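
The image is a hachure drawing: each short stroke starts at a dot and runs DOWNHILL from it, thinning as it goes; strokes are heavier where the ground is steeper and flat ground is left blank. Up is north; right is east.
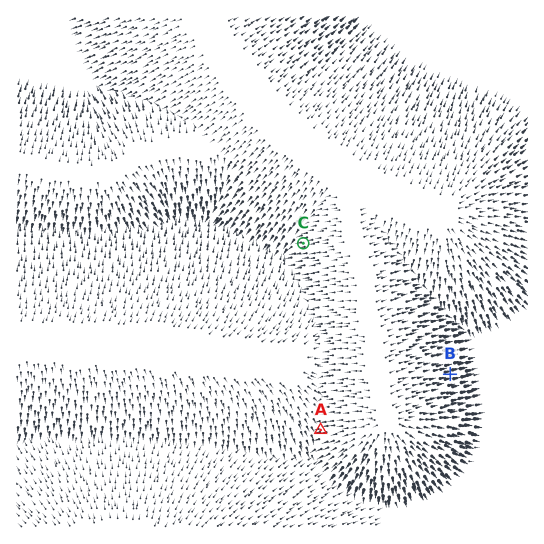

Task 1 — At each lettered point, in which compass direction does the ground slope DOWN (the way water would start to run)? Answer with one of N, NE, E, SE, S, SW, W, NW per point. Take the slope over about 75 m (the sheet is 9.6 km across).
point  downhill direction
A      W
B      E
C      W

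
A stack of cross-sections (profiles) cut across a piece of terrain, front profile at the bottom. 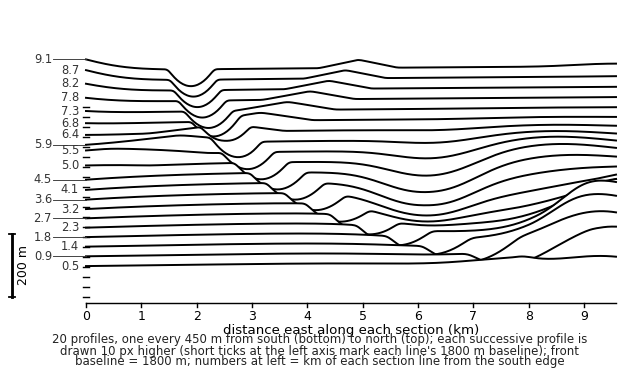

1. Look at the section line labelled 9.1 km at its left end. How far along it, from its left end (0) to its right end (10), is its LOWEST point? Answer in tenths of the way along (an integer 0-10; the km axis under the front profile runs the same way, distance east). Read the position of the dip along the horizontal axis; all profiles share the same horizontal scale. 2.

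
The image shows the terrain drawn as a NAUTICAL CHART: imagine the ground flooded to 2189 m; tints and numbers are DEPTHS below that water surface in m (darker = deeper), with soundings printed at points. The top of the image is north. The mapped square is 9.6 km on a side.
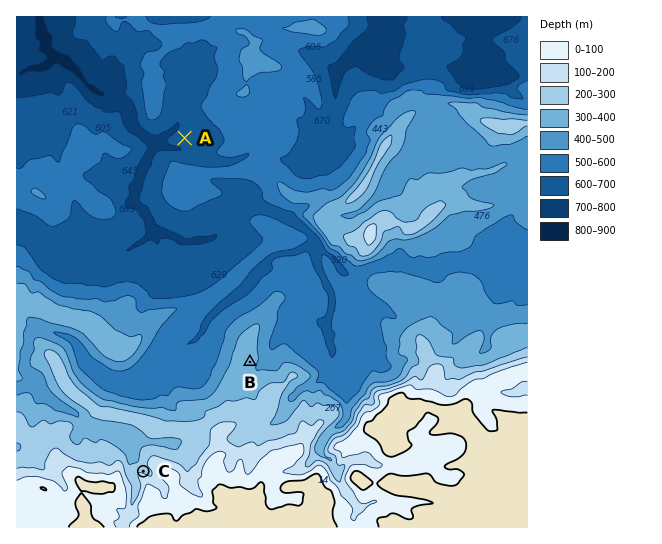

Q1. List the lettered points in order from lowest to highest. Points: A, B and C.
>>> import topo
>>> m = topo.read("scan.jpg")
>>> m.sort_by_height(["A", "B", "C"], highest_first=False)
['A', 'B', 'C']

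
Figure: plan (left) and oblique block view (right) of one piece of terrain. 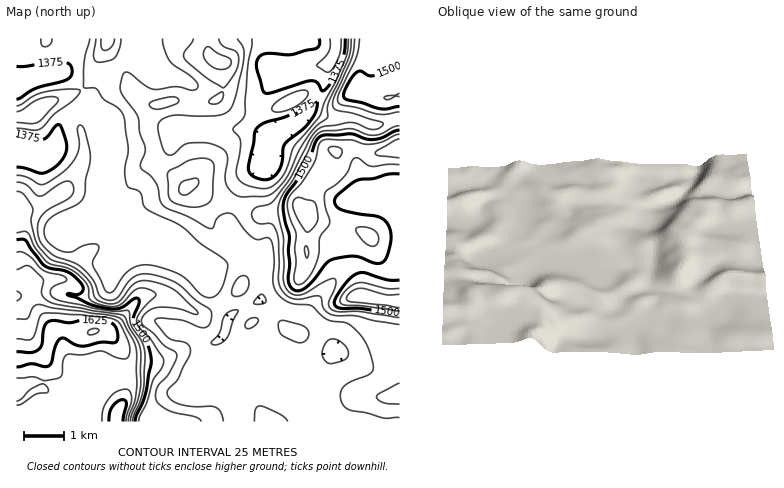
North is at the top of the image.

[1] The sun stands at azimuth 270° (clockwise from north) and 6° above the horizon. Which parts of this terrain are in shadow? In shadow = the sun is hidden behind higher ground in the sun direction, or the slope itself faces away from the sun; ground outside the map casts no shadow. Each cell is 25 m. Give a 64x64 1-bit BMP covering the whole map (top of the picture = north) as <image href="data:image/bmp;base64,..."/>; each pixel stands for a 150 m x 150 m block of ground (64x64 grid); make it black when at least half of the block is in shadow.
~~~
<image width="64" height="64" href="data:image/bmp;base64,Qk0+AgAAAAAAAD4AAAAoAAAAQAAAAEAAAAABAAEAAAAAAAACAAATCwAAEwsAAAIAAAAAAAAA////AAAAAAAAAH/4AAAAAAAAf/wAAAAAAAA//gAAAAAAAD//AAAAAAAAH/4AAAAAAAAf/gAAAAAAAB/+AAAAAAAAH/4AAAAAAAAf/gAAAAAAAB/+AAAAAAAAH/4AAAAAAAAf/gAAAAAAAB/+AAAAAAAAP/4AAAAAAAB//gAAAAAAAH/8AAAAAAAA//gAAAAAAAB/wAAAAAAAAB8AAAAAAAAMDgAAAAAABA8ABAAAAAAGH4AMAAAAAAAfgAAAAMAAAD+AAAAA4AAAfwAAAADwABz8AAAAAHAAH8AAAAAAcAAfwAAAAABwAD+AAAAAACAAP4AAAAAAAAA/AAAAAAAAAD4AAAAAAAAAPgAAAAAAAAAcAAAAAAAAAAgAAAAAAAAAAAAAAAAAGAAAAAAAAAAYAAAAAAAAAAAAAAAAAAAAAAAAAAAAAAAAAAAAAAAAAAAAAAAAAAAAAAAAAAAAAAAAAAAAAAAAAAAAAAAAAAAAAAAAAAAAAAAAAAAAAAAAAAAAAAAAAAAAAAAAAAAAAAAAAAQAAAAAAAAADgAAAAAAAAAGAAAAAAAAAAAAAAAAAQAAAAAAAAAAgAAAAAAADAAAAAAAAAAOAAAAAAAAAA8AAAAAAAAAD4AAAAAAAAAPwAAAAAAAAA/gAAAAAAAAD+AAAAAAAAAHwAAAAADAAAMACAAAAOAAAAAIAA=="/>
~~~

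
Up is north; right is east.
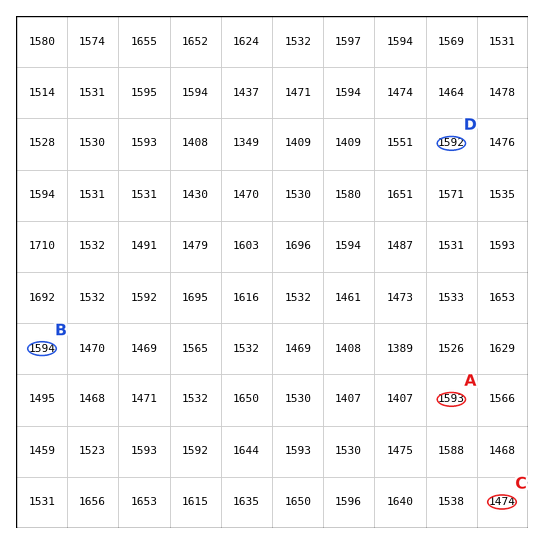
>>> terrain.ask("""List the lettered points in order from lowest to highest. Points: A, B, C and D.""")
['C', 'D', 'A', 'B']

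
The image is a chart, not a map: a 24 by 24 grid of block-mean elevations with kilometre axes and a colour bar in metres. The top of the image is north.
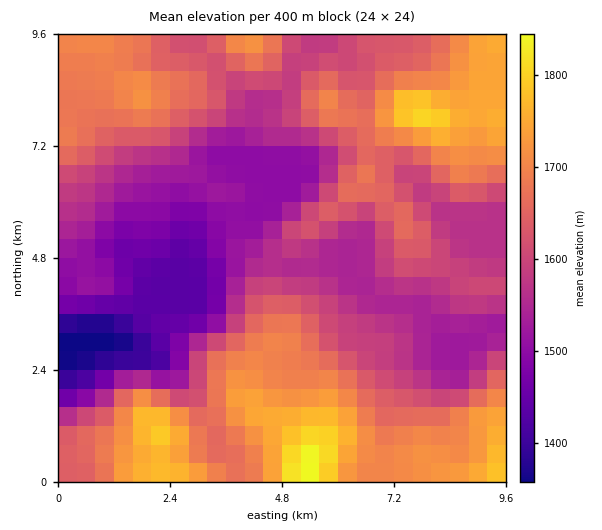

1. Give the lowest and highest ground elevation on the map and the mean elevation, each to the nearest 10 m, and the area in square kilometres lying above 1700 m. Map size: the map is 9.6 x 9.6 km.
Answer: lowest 1360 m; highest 1850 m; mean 1610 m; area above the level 18.7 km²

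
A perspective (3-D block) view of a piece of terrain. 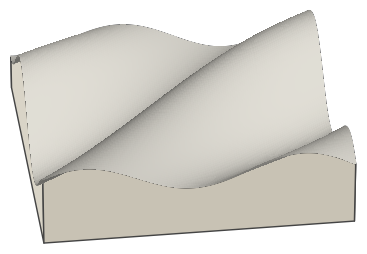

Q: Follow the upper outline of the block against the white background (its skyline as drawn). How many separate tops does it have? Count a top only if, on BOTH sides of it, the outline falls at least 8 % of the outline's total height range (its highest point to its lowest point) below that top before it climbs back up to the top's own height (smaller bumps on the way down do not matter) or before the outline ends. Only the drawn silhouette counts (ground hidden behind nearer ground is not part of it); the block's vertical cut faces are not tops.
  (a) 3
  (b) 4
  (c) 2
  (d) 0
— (c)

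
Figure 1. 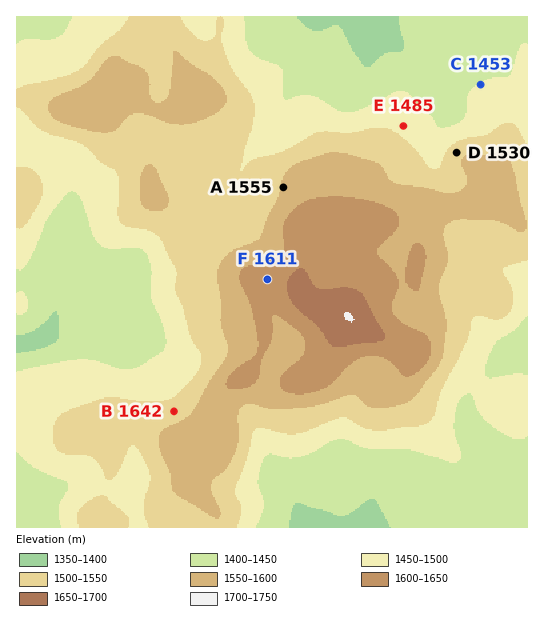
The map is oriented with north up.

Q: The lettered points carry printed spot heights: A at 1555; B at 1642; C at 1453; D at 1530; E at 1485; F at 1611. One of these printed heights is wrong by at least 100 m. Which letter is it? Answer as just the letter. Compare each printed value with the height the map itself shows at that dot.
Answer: B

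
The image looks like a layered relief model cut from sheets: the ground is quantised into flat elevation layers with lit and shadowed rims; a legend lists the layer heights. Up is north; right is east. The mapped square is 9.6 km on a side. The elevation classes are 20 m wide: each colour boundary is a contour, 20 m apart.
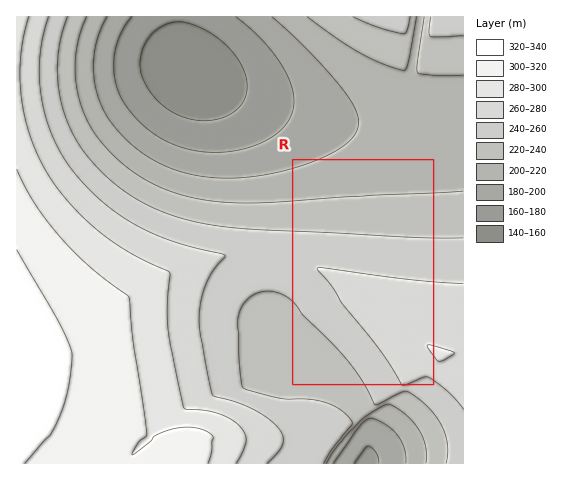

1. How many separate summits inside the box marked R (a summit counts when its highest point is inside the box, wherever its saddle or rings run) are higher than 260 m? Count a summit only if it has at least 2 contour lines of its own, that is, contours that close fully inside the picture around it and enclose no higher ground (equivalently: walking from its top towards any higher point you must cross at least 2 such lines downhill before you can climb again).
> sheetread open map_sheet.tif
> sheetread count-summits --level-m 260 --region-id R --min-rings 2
0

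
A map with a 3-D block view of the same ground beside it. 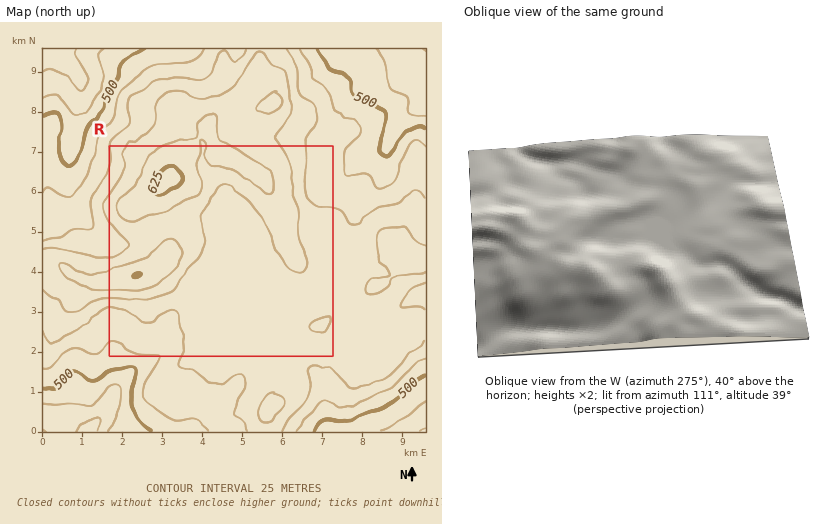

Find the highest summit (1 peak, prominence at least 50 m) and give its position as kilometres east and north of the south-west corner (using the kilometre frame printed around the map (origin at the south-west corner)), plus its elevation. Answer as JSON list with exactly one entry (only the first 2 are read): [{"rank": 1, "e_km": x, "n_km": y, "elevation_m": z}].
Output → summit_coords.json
[{"rank": 1, "e_km": 3.19, "n_km": 6.29, "elevation_m": 633}]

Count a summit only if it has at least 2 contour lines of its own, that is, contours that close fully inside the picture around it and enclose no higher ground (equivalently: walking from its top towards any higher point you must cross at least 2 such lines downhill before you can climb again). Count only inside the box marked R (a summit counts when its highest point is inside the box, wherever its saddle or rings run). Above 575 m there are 1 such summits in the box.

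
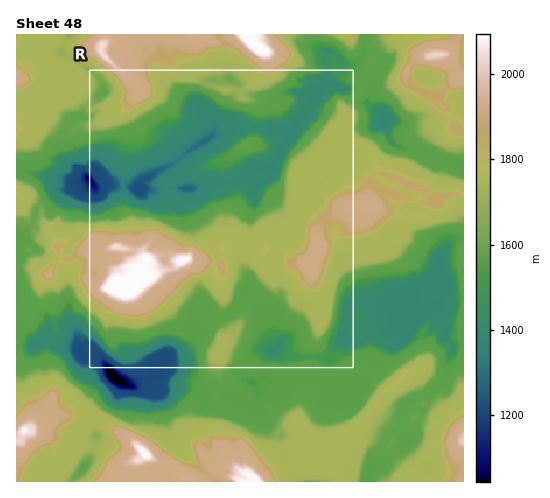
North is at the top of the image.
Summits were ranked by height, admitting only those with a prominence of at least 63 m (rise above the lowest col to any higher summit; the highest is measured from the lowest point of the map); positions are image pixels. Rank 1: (258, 46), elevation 2094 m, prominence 1051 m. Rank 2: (124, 288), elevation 2094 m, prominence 527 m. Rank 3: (182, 261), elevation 2091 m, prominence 85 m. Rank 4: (145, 455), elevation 2089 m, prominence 191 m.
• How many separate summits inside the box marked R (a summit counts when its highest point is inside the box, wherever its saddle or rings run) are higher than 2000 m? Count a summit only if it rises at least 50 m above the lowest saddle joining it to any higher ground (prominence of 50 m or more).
3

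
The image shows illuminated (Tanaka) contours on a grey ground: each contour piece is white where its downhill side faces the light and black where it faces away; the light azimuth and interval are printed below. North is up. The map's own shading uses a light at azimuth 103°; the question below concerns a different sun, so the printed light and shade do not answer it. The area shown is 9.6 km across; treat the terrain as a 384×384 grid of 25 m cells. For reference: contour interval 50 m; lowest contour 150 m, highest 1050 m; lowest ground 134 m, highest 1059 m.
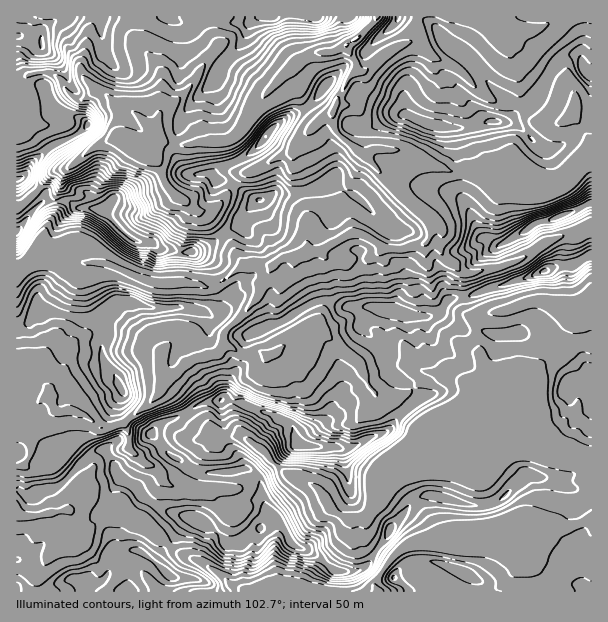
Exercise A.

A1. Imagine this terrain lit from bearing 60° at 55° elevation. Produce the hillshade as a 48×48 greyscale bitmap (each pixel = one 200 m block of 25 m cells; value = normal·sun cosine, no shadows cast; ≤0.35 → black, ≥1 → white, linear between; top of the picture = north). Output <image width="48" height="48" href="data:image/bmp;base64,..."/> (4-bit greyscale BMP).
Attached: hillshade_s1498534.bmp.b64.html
<image width="48" height="48" href="data:image/bmp;base64,Qk32BAAAAAAAAHYAAAAoAAAAMAAAADAAAAABAAQAAAAAAIAEAAATCwAAEwsAABAAAAAAAAAAAAAAABEREQAiIiIAMzMzAERERABVVVUAZmZmAHd3dwCIiIgAmZmZAKqqqgC7u7sAzMzMAN3d3QDu7u4A////AOypm8u92oq9/YeJl1EBRmW8upm93Luqq9yom8vMuK3v50Z4YxBJqZnbqZzd3Luqu9y7upq6nO/rMTVmACru3burvN3dy7qqvMy7uoir3uuDA4iEBt/9u7vMzMzMu6qru8u8uom93JZDarqmru/9uZm7u7u7u6q7u7u8uprMuFVp3amr/+7tuXyqqpmZqqq7u6q7qau6hnm97Kie//7Kqpm7l2aImqqqq4mrqpqXe8zMy6nP/+yHvaiqmay7qqqaq7vMuphozcu6qqnv/tpo3bqavd3KmqmavMuquoaN3aiJqqv/64VJ3bu7zMy6mbzMzLu5epfO2FjMy779QREoq7u7u7u7qs3cu7urh4ztY43tyt7RACR6l4q7u7u7u8y7qsu7uorqON7czOwwGM3d25nLu7u7u7uph7u7vMqVS9y8qqQBfe7tutzMu7u7u7qXd7u8y4eqZqzKZ1Ja3t3e3Ky6qru7u7p3ibu7qWV66XZ5iJzdzLvN3Lqqqru7u7lnmby6mFSN7admfO3czKm83KmrzMu7u6lnqsuphkbf7bmInO7cu6ms2orN3cu7uqloqruphmrv7Lqqq93Lu6msyIzcy7u7qqmJqqqZh43+3Lu7q8y7qqq7h5zKq7y6qqqqqpmZmJ3ty6qquomqqqqnaLyprMupmau7u5mpiJzcuqqZqXmqqqp1irqJq7uqu8zMu6mpmqzLmIiJu7mru6hmiZiau8zMu8zMu3jM26u6vMvM3curmrhoqqvdzMuqu7u7u1ne25i+7szMzN3Lqaqqu8zdusupiImZq1nu7KrN3cy7qs3Luqu7u7vNu8uZunQ2e4rdzLzLdVZFm8zMu7vLvMvNzNuZh2eIiJzMu7pgACM3vMqqu7u6vLvNzJVom3WcyWy6qpMABrzf7Ieau7qazcvMuWVGiJqKqHmolxAF3/7M23m6u6q7uWm92lN6mpiau9eFMAB/7e7bh5ur3Kmqhpze2VWslYuYi8tjABjf/u7ahXms3Kmpis7tl1jduWVa2oqaiJvv/+yHd1jN3KmqrO7ZiIvdzMp0RIztibrO/9dEeZq97bq7zv2ZmrzczMu6U+z+h72875RovNys7KrO7tqru7zMu7qaqc/M157t3Heqvdu83KnO7bu7qZqqqpibvJvIe83typu7uXqc3LrO2qqoZXmqqXe8vKmblo3LqqvMy2KazLvciIdSJXiIh3vczKqqiYzKuomqmrQ9zMynmWMjaaqYic3LuqmarP7buomYispW7syYp0R7zdus3dy7qZmd7u66mpeHm8y5q7q5lljN3MzNzMvMqZnP7ulmiYd3rMzLuYurmWfN3M3avLvMp5rd3nNHmoiYnMy7unnduWe93Myr3Kq7YoeI2iScy4mpnMq8u6rOyHe93Lm926mpUzNryFndyomqqqqru7y7mamsyIvdy6mZmmnOuYvcuZmruYmqmImqaaq6d73dy6qZq8ztuqzbqZq7p3iGUyNmhom5e93cuqqqq93burzLmJq7l2ZTMAJkblSqrdzLqqu6uw=="/>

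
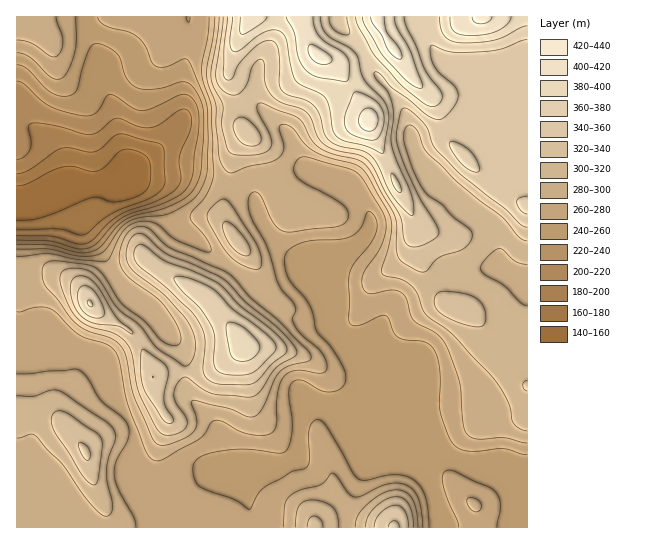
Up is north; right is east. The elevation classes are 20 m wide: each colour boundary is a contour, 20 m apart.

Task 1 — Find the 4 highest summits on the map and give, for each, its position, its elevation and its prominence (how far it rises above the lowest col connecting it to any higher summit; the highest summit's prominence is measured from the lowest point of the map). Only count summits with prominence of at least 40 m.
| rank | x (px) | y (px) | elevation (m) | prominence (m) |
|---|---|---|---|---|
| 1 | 370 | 121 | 430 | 284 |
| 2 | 241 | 338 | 388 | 96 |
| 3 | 90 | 303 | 381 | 60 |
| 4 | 85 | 451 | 342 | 64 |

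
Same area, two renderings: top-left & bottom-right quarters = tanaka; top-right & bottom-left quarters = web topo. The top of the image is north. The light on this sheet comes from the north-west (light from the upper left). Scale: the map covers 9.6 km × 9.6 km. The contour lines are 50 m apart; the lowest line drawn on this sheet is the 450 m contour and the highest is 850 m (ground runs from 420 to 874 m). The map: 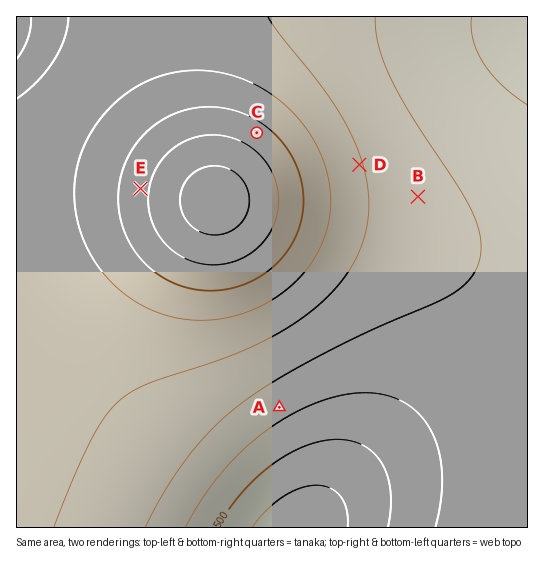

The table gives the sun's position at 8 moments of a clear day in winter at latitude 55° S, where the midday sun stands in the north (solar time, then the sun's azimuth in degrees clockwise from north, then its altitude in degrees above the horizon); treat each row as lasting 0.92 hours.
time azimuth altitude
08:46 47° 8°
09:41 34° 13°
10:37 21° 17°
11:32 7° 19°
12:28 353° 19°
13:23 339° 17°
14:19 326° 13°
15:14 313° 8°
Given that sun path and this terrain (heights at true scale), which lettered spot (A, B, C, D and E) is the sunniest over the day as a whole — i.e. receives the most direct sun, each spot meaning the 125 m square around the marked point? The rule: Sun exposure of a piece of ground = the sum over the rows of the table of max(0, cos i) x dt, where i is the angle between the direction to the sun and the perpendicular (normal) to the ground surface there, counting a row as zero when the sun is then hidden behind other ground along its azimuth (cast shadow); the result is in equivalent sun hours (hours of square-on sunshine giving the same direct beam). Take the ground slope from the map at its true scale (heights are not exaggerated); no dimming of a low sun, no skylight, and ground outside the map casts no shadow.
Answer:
C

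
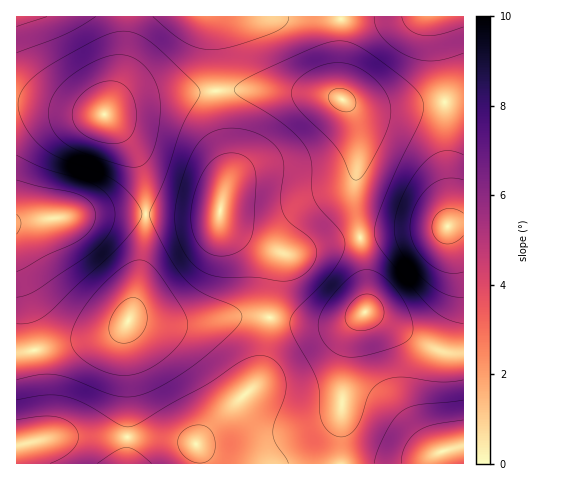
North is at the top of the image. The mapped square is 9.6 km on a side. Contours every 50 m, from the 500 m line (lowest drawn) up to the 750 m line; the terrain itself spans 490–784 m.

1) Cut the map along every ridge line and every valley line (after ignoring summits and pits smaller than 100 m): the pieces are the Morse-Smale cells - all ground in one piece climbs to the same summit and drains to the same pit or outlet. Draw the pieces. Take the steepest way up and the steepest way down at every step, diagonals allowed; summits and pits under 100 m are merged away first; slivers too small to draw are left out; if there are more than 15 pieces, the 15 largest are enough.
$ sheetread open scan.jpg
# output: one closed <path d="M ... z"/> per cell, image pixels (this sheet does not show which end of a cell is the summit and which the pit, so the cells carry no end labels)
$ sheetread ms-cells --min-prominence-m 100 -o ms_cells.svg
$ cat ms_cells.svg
<path d="M259 90l-43 1 3 31 9 44-8 51 3 5 12 10 41 21 1 17-8 46 2 2 38 6 26 0 20-6 11-7 1-17-3-37-10-55 0-19 4-17 0-30-6-24-9-12-9-4z"/><path d="M259 316l-20 0-50 8-22 0-36-5-12 11-17 7-85 16-1 92 39-8 22-1 84 2 35 6 10-12 48-46 6-10 6-27 3-31z"/><path d="M444 102l-49 6-32 0-17-5 6 9 6 24 0 30-4 17 0 19 12 75 1 24-2 11 21 10 47 26 15 5 15 0 1-128-16 0 2-7 0-25-5-50 0-39z"/><path d="M433 16l-33 0-12 2-180-2 6 25 2 49 43 0 61 4 19 4 24 10 32 0 49-6-1-25z"/><path d="M207 16l-190 0-1 87 65 10 24 1 19-9 20-6 71-8-1-50-3-17z"/><path d="M145 214l-55 0-74 9 1 130 85-16 17-7 9-8 6-16 6-30 6-47z"/><path d="M368 312l-4 0-8 11-9 25-5 55 0 60 93 1 1-6 4-6 24-6 0-92-16-1-15-5z"/><path d="M360 316l-25 8-26 0-39-7-10 59-6 10-57 56 3 21 141 1 1-61 3-40 6-29z"/><path d="M220 213l-6 3-68-1-4 45-12 60 6-1 31 5 22 0 50-8 30 1 1-2 7-45 0-14-4-6-42-20-8-8z"/><path d="M25 104l-9 0 1 118 73-8 56 0-2-31-7-24-13-22-20-23-33-2z"/><path d="M215 91l-71 8-26 8-13 8 19 22 13 22 7 24 2 31 68 2 6-3 8-47z"/><path d="M98 436l-43 1-35 7-4 2 0 17 184 0-1-11-2-7-3-2-33-5z"/><path d="M463 16l-29 1 11 85 19 0z"/><path d="M463 102l-19 1 2 59 4 31-2 33 16-2z"/><path d="M463 446l-23 6-4 6 0 5 27 1z"/>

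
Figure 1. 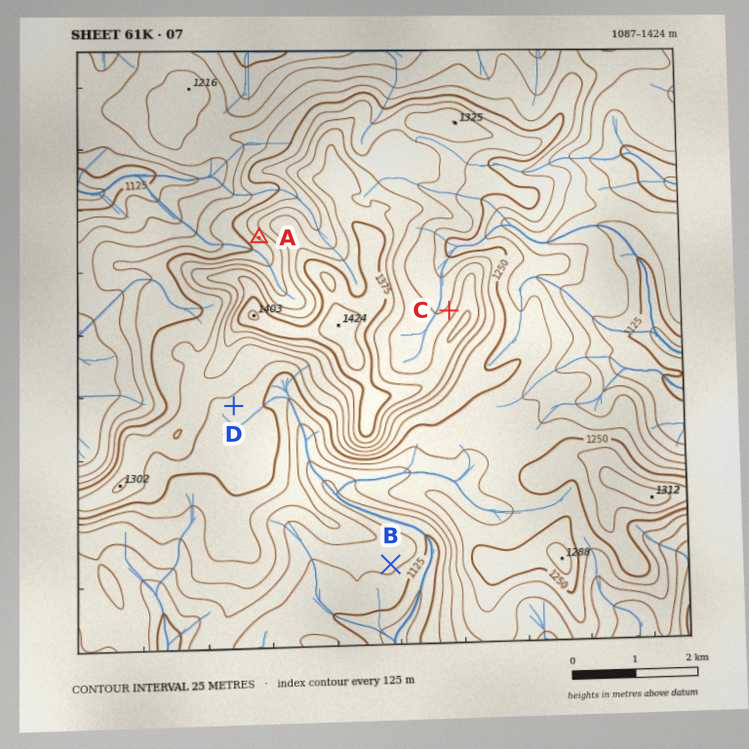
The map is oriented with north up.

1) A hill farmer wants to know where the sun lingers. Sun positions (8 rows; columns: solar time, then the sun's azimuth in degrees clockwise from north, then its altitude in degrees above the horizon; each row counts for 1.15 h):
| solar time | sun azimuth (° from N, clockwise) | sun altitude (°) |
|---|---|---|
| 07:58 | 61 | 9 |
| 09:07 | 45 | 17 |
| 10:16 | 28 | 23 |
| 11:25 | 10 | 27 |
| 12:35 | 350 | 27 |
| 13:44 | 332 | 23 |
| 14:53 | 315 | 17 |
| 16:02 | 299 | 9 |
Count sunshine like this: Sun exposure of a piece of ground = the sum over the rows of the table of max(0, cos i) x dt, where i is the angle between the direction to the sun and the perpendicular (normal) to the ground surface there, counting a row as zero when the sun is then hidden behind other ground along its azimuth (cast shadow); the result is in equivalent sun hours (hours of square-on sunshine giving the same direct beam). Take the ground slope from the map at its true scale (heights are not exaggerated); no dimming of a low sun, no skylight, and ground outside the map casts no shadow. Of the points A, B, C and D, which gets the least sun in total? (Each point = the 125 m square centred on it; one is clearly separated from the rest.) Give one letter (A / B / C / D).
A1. A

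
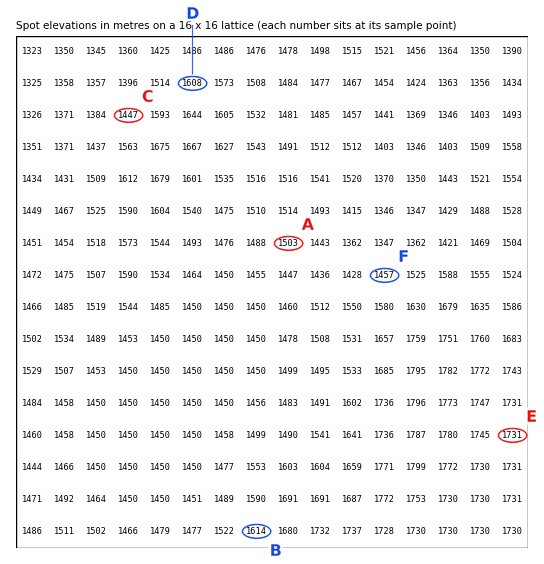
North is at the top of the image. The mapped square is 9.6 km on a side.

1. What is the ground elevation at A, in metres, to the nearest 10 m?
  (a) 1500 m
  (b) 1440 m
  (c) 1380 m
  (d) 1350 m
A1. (a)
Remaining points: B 1610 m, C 1450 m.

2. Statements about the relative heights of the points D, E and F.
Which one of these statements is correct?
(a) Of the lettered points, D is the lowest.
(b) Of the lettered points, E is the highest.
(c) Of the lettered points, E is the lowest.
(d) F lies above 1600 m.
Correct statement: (b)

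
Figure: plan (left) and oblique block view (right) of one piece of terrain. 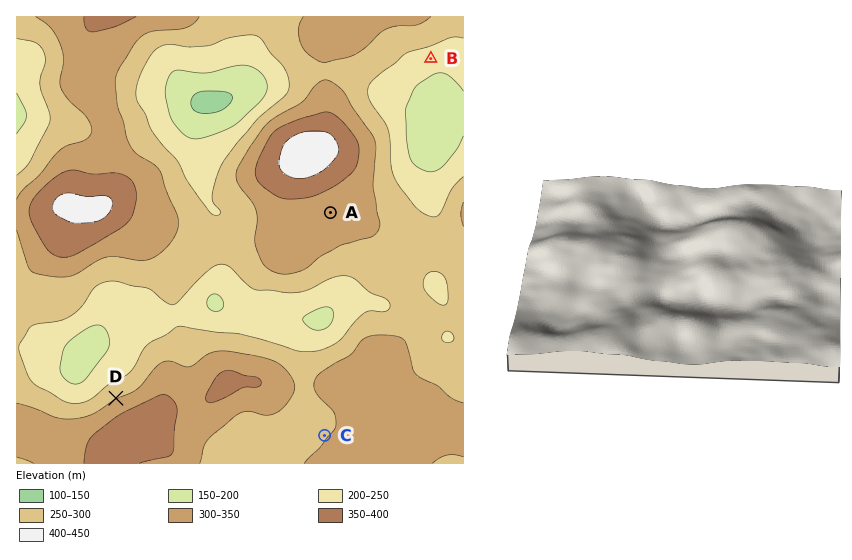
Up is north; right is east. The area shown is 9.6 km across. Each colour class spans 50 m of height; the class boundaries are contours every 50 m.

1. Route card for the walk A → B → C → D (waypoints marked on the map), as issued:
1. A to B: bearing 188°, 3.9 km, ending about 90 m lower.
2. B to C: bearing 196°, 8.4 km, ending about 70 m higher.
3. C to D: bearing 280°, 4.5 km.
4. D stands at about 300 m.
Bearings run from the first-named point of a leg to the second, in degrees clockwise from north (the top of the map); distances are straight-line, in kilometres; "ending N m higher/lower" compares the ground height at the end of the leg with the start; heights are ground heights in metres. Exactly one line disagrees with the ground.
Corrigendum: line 1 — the bearing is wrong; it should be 033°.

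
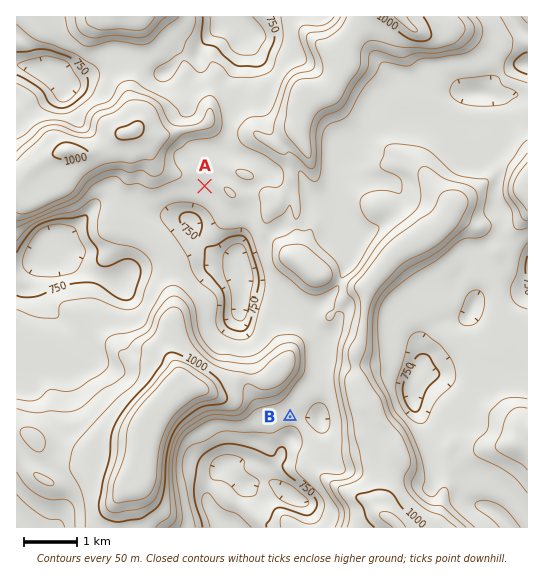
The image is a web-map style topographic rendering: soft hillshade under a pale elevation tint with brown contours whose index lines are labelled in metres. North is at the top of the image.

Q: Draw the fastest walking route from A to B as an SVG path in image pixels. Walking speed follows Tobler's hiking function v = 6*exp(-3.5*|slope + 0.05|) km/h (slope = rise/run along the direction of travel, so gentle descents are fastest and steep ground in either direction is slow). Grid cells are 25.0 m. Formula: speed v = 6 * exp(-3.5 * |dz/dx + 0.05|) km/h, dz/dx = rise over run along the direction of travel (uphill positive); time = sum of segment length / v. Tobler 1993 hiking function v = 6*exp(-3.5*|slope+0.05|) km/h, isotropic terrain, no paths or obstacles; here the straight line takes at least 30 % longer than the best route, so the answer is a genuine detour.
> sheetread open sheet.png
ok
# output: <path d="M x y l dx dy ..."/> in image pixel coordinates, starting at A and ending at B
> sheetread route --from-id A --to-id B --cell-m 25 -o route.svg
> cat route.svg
<path d="M205 186l34 35 6 2 4 4 57 115 0 32-16 32 0 11"/>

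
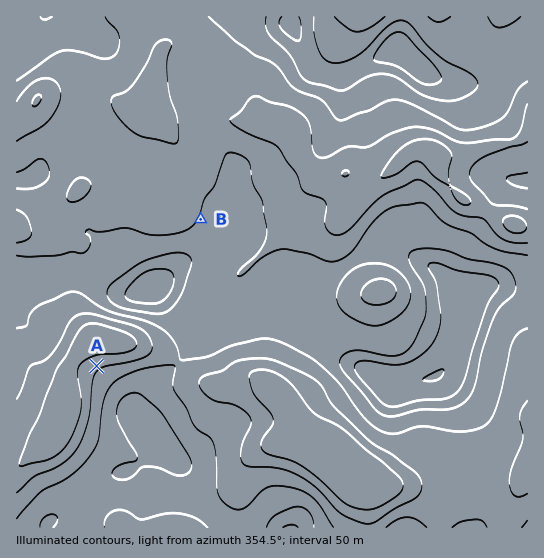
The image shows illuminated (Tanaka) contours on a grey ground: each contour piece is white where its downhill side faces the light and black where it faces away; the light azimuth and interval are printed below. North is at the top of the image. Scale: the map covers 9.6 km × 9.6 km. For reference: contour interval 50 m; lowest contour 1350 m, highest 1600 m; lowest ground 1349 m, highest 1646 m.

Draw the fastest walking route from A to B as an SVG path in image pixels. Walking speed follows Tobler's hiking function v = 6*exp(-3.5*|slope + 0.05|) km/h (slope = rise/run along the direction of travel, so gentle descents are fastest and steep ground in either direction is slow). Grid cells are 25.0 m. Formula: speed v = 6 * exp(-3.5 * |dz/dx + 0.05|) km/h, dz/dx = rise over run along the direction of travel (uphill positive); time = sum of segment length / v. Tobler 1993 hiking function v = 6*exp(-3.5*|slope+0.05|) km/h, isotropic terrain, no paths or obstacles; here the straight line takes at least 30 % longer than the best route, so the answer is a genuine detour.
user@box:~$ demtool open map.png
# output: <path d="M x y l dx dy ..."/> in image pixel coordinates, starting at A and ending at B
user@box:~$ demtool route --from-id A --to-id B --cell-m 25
<path d="M97 366l2-1 36 0 22-11 2-3 32-64 0-4 10-18 0-46"/>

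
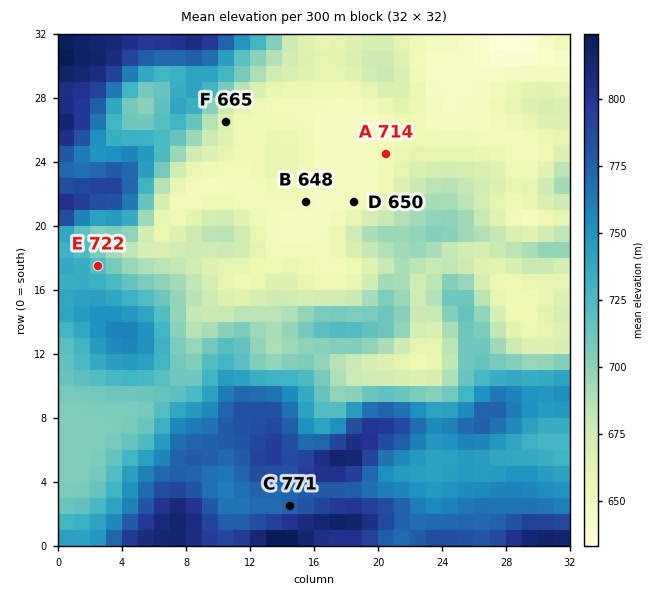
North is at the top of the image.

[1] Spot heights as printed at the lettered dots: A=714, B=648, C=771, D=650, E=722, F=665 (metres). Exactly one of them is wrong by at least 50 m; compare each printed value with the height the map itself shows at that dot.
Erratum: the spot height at A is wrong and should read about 651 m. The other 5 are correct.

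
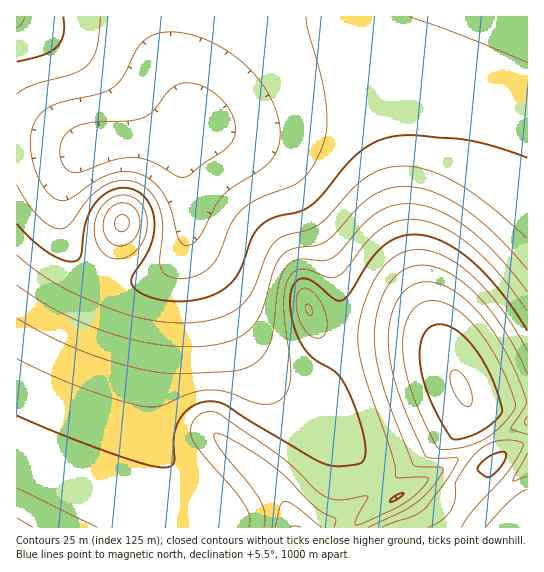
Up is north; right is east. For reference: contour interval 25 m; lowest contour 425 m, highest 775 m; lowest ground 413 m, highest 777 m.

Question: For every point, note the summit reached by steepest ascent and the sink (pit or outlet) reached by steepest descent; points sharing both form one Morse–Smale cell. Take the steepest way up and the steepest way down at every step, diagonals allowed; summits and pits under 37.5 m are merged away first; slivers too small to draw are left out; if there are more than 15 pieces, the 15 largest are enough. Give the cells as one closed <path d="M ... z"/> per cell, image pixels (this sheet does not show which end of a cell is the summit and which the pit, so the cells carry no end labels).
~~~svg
<path d="M527 16l-359 1 0 22 4 26 12 34 12 24-13 10-7 10 12 50 1 53 30 48 22 48 23 33 23 21 14 7 24 5 8 9 27 44 17 17 16 21-36 24-3 5 120 0 33-41 21-20z"/><path d="M31 137l-15 1 0 389 202 1 1-7-4-12-43-43-12-16-7-16-2-13 0-24 9-56 5-50 6-17 9-19-21 18-21 8-23 0-25-10-11-10-10-14-5-12-4-21 1-20 4-15 8-16 14-13z"/><path d="M187 233l-4 18-12 23-6 17-5 50-8 45-1 35 2 13 7 16 12 16 39 37 5 8 3 17 134 0 4-5 36-24-16-21-17-17-27-44-8-9-24-5-14-7-9-7-19-20-18-27-29-60-20-29z"/><path d="M167 16l-150 0-1 121 26 2 32 9 13 1 24-6 58 0 17-11 10-9-12-24-12-34-4-26z"/><path d="M178 137l-9 6-40-2-26 3-16 5-14 14-8 16-4 15 0 31 6 17 6 12 21 19 21 8 23 0 21-8 10-6 11-13 8-21 1-24-4-31-9-32z"/><path d="M527 468l-30 30-22 30 53-1z"/>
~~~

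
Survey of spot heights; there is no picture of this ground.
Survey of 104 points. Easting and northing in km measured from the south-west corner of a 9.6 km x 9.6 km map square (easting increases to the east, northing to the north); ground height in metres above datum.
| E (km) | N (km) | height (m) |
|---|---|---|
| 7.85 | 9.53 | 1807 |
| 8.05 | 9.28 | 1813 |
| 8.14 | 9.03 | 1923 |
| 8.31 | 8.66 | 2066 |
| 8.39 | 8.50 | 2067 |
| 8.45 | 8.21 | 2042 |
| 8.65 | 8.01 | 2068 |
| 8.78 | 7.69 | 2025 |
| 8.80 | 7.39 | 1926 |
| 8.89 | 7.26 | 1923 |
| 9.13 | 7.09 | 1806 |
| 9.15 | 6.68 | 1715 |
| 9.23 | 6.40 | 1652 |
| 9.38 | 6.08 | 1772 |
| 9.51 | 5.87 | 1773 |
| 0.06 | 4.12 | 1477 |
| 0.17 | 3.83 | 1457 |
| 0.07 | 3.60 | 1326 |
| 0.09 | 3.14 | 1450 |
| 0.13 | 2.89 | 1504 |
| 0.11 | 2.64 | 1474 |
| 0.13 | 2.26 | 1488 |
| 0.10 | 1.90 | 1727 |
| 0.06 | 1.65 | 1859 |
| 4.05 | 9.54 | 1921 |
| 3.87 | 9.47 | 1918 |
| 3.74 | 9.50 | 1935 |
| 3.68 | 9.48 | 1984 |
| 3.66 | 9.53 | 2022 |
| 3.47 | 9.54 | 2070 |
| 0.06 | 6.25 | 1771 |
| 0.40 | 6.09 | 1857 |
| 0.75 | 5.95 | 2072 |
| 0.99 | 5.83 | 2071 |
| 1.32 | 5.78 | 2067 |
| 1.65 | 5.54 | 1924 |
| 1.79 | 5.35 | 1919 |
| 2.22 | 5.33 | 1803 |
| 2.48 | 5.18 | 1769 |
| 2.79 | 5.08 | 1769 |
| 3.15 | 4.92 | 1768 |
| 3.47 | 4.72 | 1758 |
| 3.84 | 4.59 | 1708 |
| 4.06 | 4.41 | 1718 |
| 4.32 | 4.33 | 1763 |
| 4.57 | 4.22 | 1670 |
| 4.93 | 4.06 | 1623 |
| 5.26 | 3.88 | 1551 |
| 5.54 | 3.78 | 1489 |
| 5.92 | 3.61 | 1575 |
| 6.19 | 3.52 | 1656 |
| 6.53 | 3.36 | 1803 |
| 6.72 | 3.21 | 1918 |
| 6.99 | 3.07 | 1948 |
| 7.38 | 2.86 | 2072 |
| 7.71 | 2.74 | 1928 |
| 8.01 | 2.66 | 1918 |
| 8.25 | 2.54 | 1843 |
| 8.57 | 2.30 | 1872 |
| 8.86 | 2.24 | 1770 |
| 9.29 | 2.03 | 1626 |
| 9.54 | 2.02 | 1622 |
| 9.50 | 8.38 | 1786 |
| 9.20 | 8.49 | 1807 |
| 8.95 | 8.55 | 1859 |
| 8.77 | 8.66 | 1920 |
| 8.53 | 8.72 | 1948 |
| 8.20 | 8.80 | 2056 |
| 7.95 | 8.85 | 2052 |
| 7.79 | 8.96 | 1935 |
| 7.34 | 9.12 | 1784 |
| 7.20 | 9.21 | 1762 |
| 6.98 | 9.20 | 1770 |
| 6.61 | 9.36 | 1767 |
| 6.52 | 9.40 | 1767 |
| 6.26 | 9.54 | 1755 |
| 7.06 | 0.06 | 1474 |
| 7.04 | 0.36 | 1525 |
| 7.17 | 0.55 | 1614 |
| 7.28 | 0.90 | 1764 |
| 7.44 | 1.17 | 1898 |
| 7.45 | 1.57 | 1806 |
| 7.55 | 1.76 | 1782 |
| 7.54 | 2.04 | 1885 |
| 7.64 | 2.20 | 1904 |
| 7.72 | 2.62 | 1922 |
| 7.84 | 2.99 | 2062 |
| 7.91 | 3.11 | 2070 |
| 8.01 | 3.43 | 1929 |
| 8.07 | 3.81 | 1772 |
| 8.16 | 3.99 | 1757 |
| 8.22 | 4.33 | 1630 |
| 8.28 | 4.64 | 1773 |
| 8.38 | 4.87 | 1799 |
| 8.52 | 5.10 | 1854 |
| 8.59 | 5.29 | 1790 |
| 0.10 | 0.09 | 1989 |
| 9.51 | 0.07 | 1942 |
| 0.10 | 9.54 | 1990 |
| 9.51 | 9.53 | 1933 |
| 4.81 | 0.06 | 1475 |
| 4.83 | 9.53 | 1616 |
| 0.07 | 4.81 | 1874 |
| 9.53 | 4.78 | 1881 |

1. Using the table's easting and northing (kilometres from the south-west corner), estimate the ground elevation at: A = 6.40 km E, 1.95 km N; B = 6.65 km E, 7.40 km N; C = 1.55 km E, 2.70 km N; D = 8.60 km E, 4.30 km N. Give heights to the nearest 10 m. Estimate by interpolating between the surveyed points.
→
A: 1770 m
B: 1920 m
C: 1620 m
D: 1630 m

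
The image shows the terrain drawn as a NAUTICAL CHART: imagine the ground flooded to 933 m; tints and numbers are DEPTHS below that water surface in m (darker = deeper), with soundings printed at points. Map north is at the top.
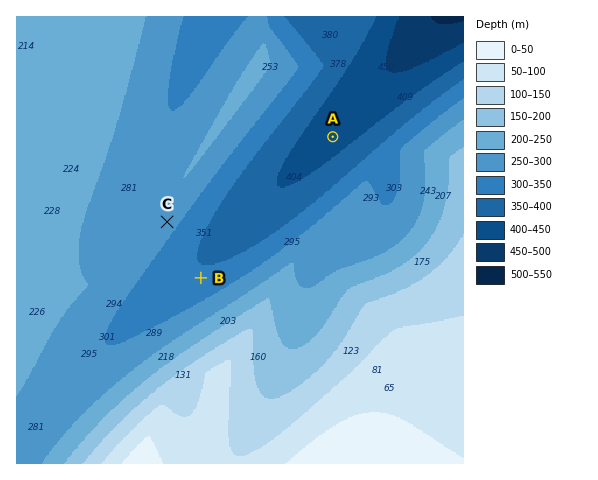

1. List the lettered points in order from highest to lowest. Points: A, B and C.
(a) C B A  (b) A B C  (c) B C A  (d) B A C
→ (a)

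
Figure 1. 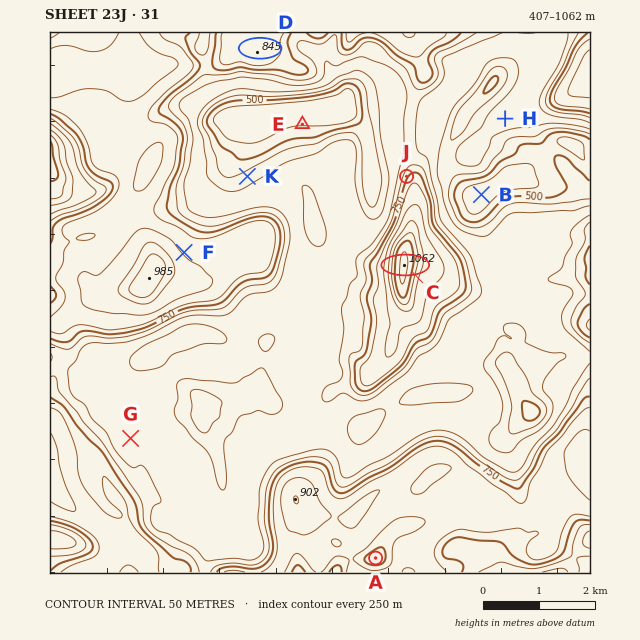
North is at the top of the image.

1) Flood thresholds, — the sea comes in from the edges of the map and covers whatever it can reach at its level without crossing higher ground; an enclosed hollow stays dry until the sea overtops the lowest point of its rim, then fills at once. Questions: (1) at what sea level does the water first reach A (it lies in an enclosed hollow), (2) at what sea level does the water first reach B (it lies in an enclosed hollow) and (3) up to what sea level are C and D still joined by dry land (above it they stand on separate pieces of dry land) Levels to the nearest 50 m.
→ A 800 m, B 500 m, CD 650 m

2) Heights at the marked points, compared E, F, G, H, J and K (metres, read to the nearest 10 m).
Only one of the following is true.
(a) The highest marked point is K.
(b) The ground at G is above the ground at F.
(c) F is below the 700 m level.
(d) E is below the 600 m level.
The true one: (d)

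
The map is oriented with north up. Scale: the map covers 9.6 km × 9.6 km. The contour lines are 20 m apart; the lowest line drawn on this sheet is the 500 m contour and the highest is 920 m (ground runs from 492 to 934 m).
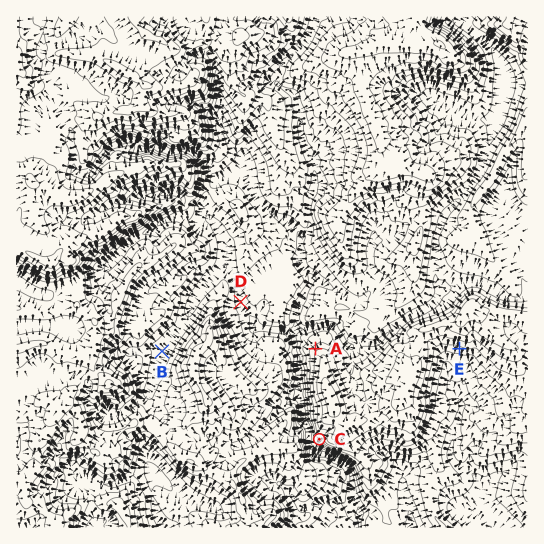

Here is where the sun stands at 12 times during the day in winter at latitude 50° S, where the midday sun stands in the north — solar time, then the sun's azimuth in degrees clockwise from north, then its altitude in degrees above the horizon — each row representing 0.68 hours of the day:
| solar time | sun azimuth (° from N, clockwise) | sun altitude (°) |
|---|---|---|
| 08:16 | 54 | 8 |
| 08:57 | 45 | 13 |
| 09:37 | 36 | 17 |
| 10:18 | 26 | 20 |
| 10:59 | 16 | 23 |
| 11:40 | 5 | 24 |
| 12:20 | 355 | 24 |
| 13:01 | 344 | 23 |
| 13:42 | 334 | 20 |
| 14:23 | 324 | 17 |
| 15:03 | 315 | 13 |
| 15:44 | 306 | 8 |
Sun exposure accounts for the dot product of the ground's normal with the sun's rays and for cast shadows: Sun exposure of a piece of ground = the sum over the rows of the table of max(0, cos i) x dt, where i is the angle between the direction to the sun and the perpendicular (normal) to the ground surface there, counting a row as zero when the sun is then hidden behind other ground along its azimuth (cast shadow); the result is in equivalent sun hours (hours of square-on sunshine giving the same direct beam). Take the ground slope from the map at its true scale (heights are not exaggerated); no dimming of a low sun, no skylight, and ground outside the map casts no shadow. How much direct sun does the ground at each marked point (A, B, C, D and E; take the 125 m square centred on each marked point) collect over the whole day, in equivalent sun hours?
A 3.3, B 2.4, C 1.2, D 2.4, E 1.5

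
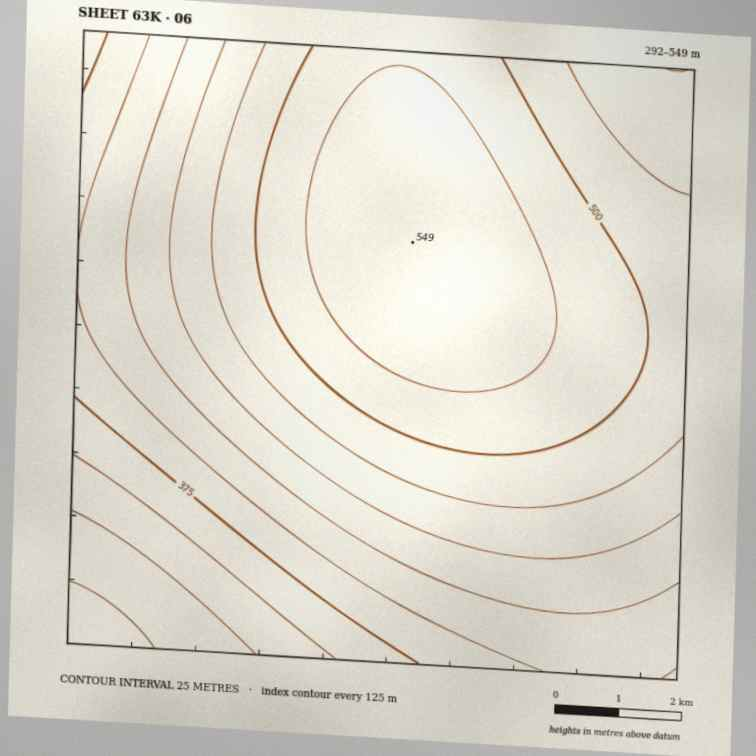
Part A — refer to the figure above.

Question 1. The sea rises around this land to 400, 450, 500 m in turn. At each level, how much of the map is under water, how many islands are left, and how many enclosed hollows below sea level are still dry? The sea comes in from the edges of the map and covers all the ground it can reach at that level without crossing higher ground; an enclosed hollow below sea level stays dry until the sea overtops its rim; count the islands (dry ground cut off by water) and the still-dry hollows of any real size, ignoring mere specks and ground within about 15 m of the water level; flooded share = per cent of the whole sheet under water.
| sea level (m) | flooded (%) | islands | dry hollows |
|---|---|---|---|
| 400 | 18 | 0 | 0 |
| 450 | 40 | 0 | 0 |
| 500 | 68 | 0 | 0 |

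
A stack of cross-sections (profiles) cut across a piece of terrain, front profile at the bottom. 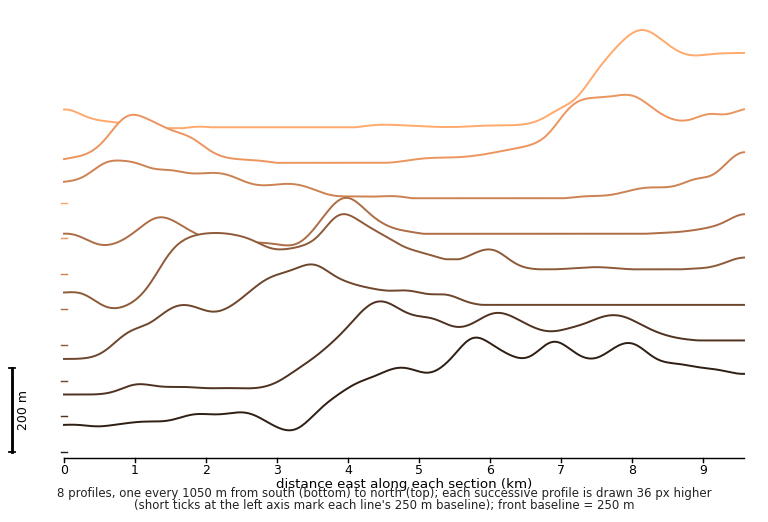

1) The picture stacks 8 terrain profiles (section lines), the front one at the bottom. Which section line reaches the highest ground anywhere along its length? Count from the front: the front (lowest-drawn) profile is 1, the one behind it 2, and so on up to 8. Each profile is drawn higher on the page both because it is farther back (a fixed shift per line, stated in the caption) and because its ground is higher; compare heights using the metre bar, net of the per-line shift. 8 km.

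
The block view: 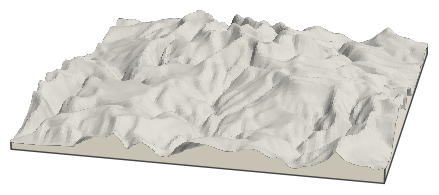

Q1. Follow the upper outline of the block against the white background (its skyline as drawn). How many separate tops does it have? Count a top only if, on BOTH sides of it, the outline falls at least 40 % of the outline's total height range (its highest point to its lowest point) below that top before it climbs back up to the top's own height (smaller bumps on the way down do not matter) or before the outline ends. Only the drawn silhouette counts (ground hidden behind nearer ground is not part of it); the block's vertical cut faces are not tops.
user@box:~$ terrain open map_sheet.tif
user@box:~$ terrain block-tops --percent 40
0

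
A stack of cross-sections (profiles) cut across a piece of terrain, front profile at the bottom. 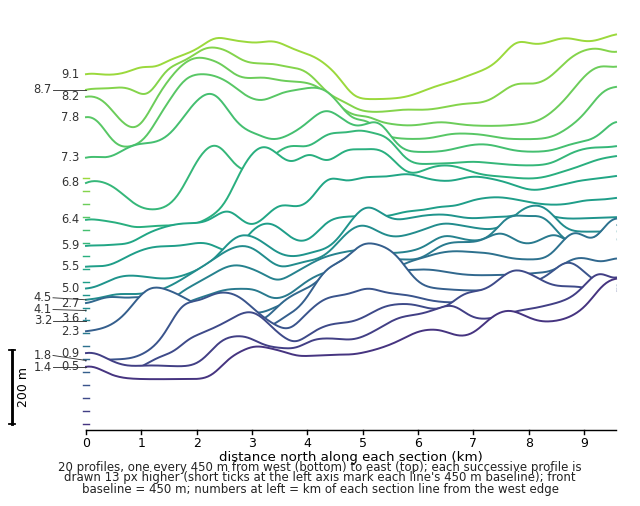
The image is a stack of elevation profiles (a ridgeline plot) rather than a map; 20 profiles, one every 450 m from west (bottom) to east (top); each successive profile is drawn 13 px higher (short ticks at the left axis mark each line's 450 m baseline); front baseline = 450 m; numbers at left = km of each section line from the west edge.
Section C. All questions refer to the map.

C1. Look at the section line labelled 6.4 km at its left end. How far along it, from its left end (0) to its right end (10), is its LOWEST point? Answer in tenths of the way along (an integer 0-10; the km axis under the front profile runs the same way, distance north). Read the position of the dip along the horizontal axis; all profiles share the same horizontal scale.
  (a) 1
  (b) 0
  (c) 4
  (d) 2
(a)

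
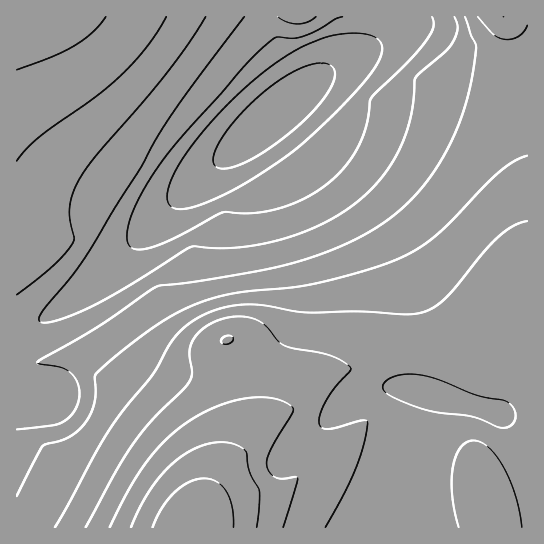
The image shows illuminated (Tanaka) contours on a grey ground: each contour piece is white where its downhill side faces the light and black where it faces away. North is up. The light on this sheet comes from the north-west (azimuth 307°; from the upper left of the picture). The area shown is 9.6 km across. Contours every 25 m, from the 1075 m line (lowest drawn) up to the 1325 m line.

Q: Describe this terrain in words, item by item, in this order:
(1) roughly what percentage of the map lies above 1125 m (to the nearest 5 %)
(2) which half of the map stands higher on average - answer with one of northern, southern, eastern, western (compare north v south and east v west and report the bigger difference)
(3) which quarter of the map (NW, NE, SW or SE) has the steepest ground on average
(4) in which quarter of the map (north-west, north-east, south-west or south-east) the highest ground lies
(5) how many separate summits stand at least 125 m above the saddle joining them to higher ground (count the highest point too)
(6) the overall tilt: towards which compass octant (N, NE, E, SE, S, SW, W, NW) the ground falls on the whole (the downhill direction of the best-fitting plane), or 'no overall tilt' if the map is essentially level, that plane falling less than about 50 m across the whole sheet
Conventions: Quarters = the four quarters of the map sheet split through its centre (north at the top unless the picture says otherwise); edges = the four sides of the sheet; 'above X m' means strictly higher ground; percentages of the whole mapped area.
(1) About 85 % of the map lies above 1125 m.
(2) On average the southern half of the map is the higher ground.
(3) The steepest ground, on average, is in the south-west quarter.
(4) Look to the south-west quarter for the highest ground.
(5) Counting only tops that stand 125 m proud, the map has 1 summit.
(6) On the whole the ground falls towards the north.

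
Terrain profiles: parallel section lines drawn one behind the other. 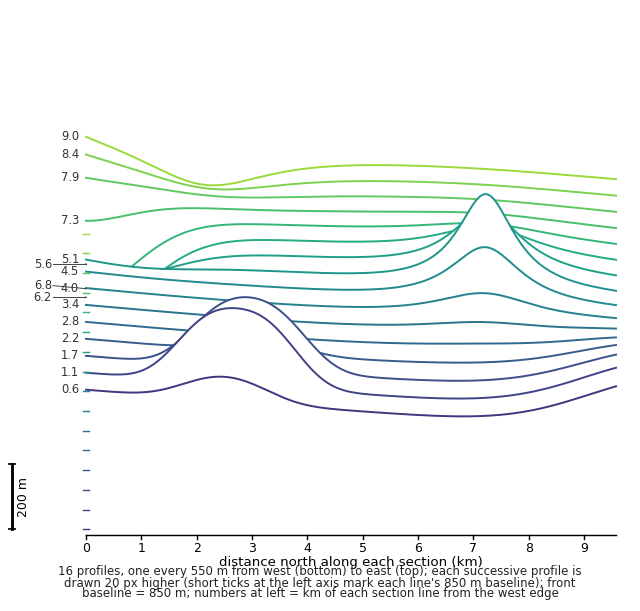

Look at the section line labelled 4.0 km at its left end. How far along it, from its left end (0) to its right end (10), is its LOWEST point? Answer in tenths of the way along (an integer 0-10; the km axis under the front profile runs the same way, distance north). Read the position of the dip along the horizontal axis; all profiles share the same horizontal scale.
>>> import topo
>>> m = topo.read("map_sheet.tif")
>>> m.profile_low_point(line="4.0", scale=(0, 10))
10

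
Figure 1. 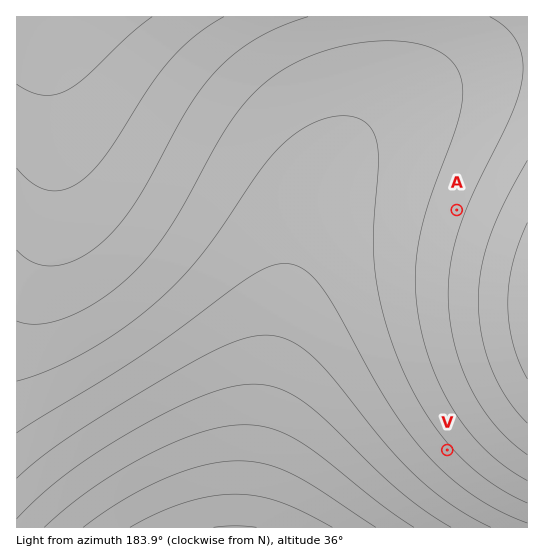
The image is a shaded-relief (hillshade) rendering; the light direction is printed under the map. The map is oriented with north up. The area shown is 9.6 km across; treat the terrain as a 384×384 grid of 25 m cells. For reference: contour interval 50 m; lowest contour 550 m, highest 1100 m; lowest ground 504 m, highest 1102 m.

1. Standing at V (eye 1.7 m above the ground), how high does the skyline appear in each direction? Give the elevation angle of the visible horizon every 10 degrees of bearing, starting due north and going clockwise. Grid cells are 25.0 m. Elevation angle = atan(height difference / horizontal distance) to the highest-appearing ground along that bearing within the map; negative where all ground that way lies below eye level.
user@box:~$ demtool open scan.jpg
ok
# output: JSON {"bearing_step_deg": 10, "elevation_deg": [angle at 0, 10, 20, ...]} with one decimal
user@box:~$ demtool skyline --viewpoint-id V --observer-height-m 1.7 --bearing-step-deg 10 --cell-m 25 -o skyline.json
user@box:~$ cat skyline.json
{"bearing_step_deg": 10, "elevation_deg": [-0.4, -0.8, -2.8, -4.7, -5.6, -6.1, -6.1, -5.9, -5.4, -4.6, -3.6, -2.3, -0.9, 0.7, 1.9, 3.0, 3.9, 4.8, 5.6, 6.2, 6.7, 6.9, 6.9, 6.7, 6.4, 6.0, 5.4, 4.8, 4.0, 3.2, 2.3, 1.5, 0.8, 0.3, 0.0, -0.2]}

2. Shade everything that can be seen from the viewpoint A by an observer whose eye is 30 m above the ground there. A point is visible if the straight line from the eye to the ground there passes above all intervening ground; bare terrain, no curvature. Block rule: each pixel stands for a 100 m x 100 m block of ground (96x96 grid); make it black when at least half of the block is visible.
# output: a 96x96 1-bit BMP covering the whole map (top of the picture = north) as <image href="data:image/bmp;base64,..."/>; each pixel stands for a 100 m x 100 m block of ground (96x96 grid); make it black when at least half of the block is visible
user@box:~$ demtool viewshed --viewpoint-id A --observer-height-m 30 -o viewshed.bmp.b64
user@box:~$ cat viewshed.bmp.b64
<image width="96" height="96" href="data:image/bmp;base64,Qk2+BAAAAAAAAD4AAAAoAAAAYAAAAGAAAAABAAEAAAAAAIAEAAATCwAAEwsAAAIAAAAAAAAA////AAAAAAAAAAAAf/////////8AAAAAf/////////8AAAAAf/////////8AAAAAP/////////8AAAAAP/////////8AAAAAP/////////8AAAAAP/////////8AAAAAH/////////8AAAAAH/////////8AAAAAH/////////8AAAAAD/////////8AAAAAD/////////8AAAAAB/////////8AAAAAB/////////8AAAAAA/////////8AAAAAA/////////8AAAAAAf////////8AAAAAAf////////8AAAAAAP////////8AAAAAAH////////8AAAAAAH////////8AAAAAAD////////8AAAAAAD////////8AAAAAAB////////8AAAAAAA////////8AAAAAAA////////8AAAAAAAf///////8AAAAAAAP///////8AAAAAAAP///////8AAAAAAAH///////8AAAAAAAH///////8AAAAAAAD///////8AAAAAAAD///////8AAAAAAAB///////8AAAAAAAB///////8AAAAAAAA///////8AAAAAAAAf//////8AAAAAAAAf//////8AAAAAAAAP//////8AAAAAAAAP//////8AAAAAAAAH//////8AAAAAAAAD//////8AAAAAAAAD//////8AAAAAAAAB//////8AAAAAAAAA//////8AAAAAAAAA//////8AAAAAAAAAf/////8AAAAAAAAAP/////8AAAAAAAAAH/////8AAAAAAAAAH/////8AAAAAAAAAD/////8AAAAAAAAAB/////8AAAAAAAAAB/////8AAAAAAAAAA/////8AAAAAAAAAAf////8AAAAAAAAAAf////8AAAAAAAAAAP////8AAAAAAAAAAH////8AAAAAAAAAAH////8AAAAAAAAAAD////8AAAAAAAAAAD////8AAAAAAAAAAB////8AAAAAAAAAAA////8AAAAAAAAAAA////8AAAAAAAAAAAf///8AAAAAAAAAAAf///8AAAAAAAAAAAP///8AAAAAAAAAAAH///8AAAAAAAAAAAH///8AAAAAAAAAAAD///8AAAAAAAAAAAB///8AAAAAAAAAAAA///8AAAAAAAAAAAAf//8AAAAAAAAAAAAf//8AAAAAAAAAAAAP//8AAAAAAAAAAAAD//8AAAAAAAAAAAAB//8AAAAAAAAAAAAA//8AAAAAAAAAAAAAf/8AAAAAAAAAAAAAH/8AAAAAAAAAAAAAB/8AAAAAAAAAAAAAAf8AAAAAAAAAAAAAAD8AAAAAAAAAAAAAAAcAAAAAAAAAAAAAAAAAAAAAAAAAAAAAAAAAAAAAAAAAAAAAAAAAAAAAAAAAAAAAAAAAAAAAAAAAAAAAAAAAAAAAAAAAAAAAAAAAAAAAAAAAAAAAAAAAAAAAAAAAAAAAAAAAAAAAAAAAAAAAAAAAAAAAAAAAAAAAAAAAAAAAAAAAAAAAAAAAAAAAAAAAAAAAAAA="/>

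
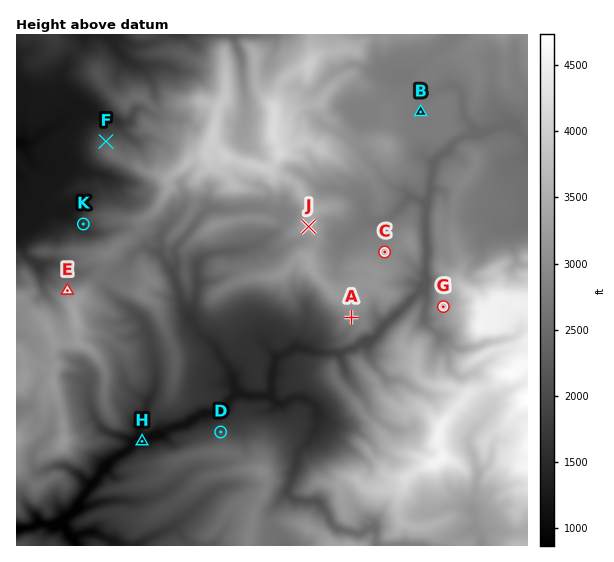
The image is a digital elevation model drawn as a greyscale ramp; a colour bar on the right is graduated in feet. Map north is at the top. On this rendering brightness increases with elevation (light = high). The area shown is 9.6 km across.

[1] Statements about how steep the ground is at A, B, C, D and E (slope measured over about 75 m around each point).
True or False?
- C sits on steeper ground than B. True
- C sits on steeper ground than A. False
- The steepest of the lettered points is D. False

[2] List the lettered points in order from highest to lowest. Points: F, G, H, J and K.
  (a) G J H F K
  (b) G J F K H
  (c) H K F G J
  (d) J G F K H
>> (d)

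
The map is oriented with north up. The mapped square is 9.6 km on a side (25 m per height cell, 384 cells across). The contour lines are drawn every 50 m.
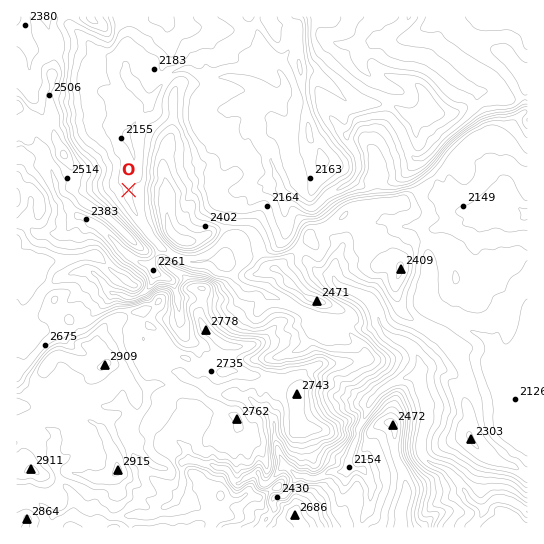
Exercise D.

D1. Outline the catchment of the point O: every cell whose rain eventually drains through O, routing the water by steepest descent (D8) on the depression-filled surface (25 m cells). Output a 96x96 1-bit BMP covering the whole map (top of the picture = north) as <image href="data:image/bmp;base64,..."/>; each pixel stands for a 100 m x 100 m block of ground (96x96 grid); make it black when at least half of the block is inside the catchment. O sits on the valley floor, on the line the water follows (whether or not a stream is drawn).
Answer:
<image width="96" height="96" href="data:image/bmp;base64,Qk2+BAAAAAAAAD4AAAAoAAAAYAAAAGAAAAABAAEAAAAAAIAEAAATCwAAEwsAAAIAAAAAAAAA////AAAAAAAAAAAAAAAAAAAAAAAAAAAAAAAAAAAAAAAAAAAAAAAAAAAAAAAAAAAAAAAAAAAAAAAAAAAAAAAAAAAAAAAAAAAAAAAAAAAAAAAAAAAAAAAAAAAAAAAAAAAAAAAAAAAAAAAAAAAAAAAAAAAAAAAAAAAAAAAAAAAAAAAAAAAAAAAAAAAAAAAAAAAAAAAAAAAAAAAAAAAAAAAAAAAAAAAAAAAAAAAAAAAAAAAAAAAAAAAAAAAAAAAAAAAAAAAAAAAAAAAAAAAAAAAAAAAAAAAAAAAAAAAAAAAAAAAAAAAAAAAAAAAAAAAAAAAAAAAAAAAAAAAAAAAAAAAAAAAAAAAAAAAAAAAAAAAAAAAAAAAAAAAAAAAAAADAAAAAAAAAAAAAAADAAAAAAAAAAAAAAADgAAAAAAAIAAAAAADgAAAAAAB4AAAAAADwAAAAAAD4AAAAAADwAAAAAAf4AAAAAAD4AAAAA//+AAAAAAD8B4AAH///AAAAAAD8H4AA/////4AAAAD//wAD/////8AAAAD//wAH/////4AAAAD//gAP/////4AAAAD//gAf/////wAAAAD//wAf/////gAAAAD//wA//////AAAAAD//4D/////+AAAAAD///D/////+AAAAAD///7/////+AAAAAD/////////8AAAAAD/////////gAAAAAD////////8AAAAAAD////////4AAAAAAD////////wAAAAAAD////////gAAAAAAD////////AAAAAAAD///////+AAAAAAAD///////4AAAAAAAD///////wAAAAAAAD///////wAAAAAAAD///////wAAAAAAAD///////gAAAAAAAD////8H/gAAAAAAAD////4B/AAAAAAAAD////4AAAAAAAAAAD////4AAAAAAAAAAD////wAAAAAAAAAAD//n/wAAAAAAAAAAD//D/wAAAAAAAAAAD/8B/wAAAAAAAAAAD/4AYAAAAAAAAAAAD/4AQAAAAAAAAAAAD/4AAAAAAAAAAAAAD/4AAAAAAAAAAAAAD/4AAAAAAAAAAAAAB/wAAAAAAAAAAAAAB/wAAAAAAAAAAAAAB/gAAAAAAAAAAAAAB/gAAAAAAAAAAAAAB/AAAAAAAAAAAAAAA/AAAAAAAAAAAAAAA+AAAAAAAAAAAAAAB4AAAAAAAAAAAAAAB4AAAAAAAAAAAAAADwAAAAAAAAAAAAAADAAAAAAAAAAAAAAACAAAAAAAAAAAAAAAAAAAAAAAAAAAAAAAAAAAAAAAAAAAAAAAAAAAAAAAAAAAAAAAAAAAAAAAAAAAAAAAAAAAAAAAAAAAAAAAAAAAAAAAAAAAAAAAAAAAAAAAAAAAAAAAAAAAAAAAAAAAAAAAAAAAAAAAAAAAAAAAAAAAAAAAAAAAAAAAAAAAAAAAAAAAAAAAAAAAAAAAAAAAAAAAAAAAAAAAAAAAAAAAAAAAAAAAAAAAAAAAAAAAAAAAAAAAAAAAAAAAAAAAAAAAAAAAAAAAAAAAAAAAAAAAA="/>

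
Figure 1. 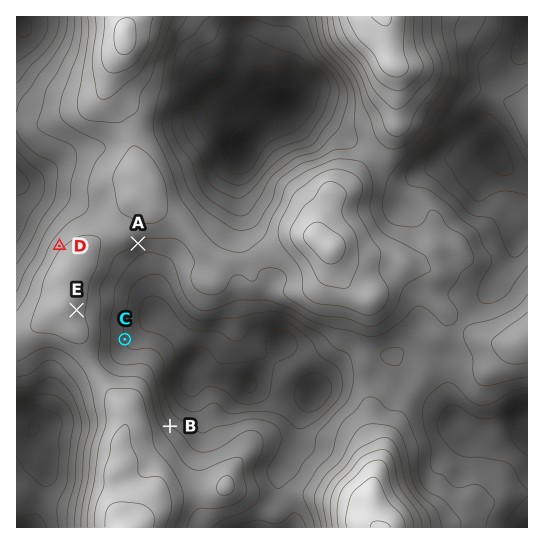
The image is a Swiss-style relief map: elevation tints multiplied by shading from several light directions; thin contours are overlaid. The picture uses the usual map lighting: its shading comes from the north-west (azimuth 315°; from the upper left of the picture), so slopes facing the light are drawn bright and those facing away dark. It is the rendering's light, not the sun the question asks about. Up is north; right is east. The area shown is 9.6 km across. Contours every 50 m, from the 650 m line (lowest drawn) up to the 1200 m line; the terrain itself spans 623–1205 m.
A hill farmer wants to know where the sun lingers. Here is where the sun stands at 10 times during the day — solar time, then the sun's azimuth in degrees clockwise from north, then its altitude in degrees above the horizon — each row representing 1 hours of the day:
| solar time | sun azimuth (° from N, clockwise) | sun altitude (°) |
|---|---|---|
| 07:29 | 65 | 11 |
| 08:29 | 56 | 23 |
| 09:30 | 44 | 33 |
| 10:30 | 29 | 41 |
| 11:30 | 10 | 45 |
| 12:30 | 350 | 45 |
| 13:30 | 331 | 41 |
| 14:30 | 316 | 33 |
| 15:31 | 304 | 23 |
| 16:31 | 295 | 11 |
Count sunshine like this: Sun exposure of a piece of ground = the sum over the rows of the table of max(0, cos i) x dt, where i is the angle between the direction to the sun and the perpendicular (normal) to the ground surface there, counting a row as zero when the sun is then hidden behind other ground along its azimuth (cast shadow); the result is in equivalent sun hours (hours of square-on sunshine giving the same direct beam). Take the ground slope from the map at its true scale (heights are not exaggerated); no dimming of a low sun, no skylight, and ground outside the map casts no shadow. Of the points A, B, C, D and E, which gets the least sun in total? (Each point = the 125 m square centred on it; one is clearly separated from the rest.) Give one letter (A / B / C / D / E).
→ A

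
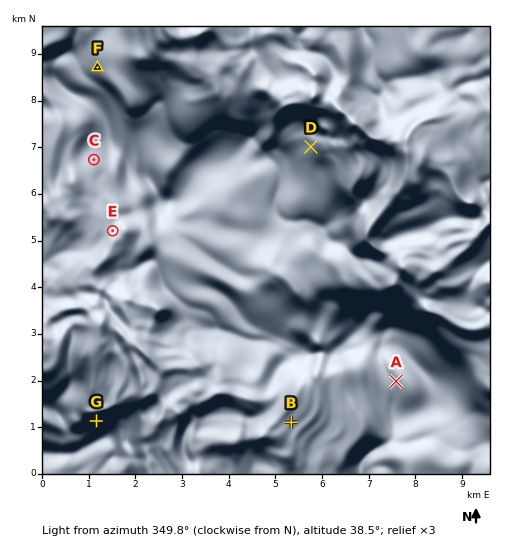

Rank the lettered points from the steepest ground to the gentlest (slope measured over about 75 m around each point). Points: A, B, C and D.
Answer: D C A B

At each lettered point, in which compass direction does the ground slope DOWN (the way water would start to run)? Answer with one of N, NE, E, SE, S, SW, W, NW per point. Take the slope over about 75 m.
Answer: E N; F W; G S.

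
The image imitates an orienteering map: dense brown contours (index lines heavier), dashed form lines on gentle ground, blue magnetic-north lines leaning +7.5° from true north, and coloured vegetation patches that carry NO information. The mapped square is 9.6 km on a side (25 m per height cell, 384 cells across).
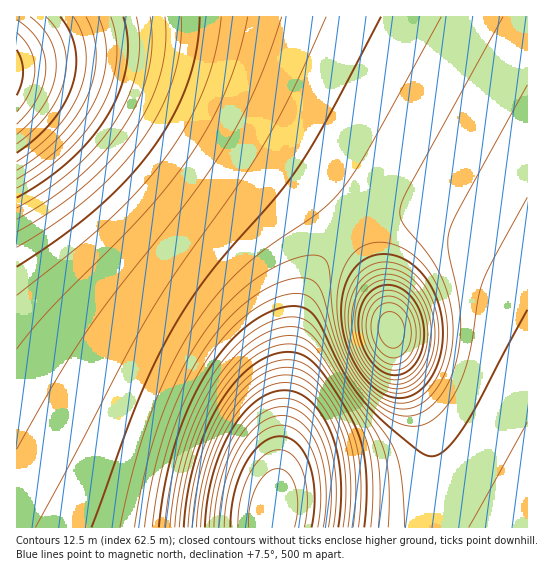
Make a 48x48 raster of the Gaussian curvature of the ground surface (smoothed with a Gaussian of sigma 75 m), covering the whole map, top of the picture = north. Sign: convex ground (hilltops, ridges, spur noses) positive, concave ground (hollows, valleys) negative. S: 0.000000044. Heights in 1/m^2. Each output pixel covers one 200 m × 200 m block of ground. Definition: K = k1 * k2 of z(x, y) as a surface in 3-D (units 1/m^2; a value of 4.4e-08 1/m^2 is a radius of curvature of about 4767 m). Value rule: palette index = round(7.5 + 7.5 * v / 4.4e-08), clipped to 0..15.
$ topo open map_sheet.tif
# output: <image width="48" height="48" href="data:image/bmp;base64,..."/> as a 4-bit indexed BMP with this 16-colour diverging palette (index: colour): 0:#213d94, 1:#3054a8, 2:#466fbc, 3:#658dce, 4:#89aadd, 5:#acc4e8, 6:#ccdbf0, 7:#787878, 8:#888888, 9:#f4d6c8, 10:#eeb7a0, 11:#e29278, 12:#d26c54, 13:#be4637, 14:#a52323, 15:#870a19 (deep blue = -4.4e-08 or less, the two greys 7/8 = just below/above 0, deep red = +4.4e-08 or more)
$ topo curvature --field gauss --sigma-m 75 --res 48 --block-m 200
<image width="48" height="48" href="data:image/bmp;base64,Qk32BAAAAAAAAHYAAAAoAAAAMAAAADAAAAABAAQAAAAAAIAEAAATCwAAEwsAABAAAAAAAAAAlD0hAKhUMAC8b0YAzo1lAN2qiQDoxKwA8NvMAHh4eACIiIgAyNb0AKC37gB4kuIAVGzSADdGvgAjI6UAGQqHAHd3d3d3d3d3eIiIiIiYiHd3d3d3d3d3d3d3d3d3d3d3eIiIiIiIiHd3d3d3d3d3d3d3d3d3d3d3eIiIiIiIiId3d3d3d3d3d3d3d3d3d3d3eIiIiIiIiId3d3d3d3d3d3d3d3d3d3d3eIiIiIiIiId3d3d3d3d3d3d3d3d3d3d3eIiJiIiYiId3d3d3d3d3d3d3d3d3d3d3d4iImIiYiId3d3d3d3d3d3d3d3d3d3d3d4iImZmYiId2Znd3d3d3d3d3d3d3d3d3d4iIiZmIiIdmVWZ3d3d3d3d3d3d3d3d3d3iIiIiIiIdlRFZnd3d3d3d3d3d3d3d3d3iIiIiIiIdkMzVnd3d3d3d3d3d3d3d3d3eIiIiIiIdUMzRWd3d3d3d3d3d3d3d3d3d4iIiIiIZVRERFd3d3d3d3d3d3d3d3d3d3iIiIiHZomHVFZ3d3d3d3d3d3d3d3d3d3d4iIh2ec7shVZ3d3d3d3d3d3d3d3d3d3d3d3dmi///t1V3d3d3d3d3d3d3d3d3d3d3d3ZVjv//6FVnd3d3d3d3d3d3d3d3d3d3d2VFn///+VVnd3d3d3d3d3d3d3d3d3d3d2VEn///+VVnd3d3d3d3d3d3d3d3d3d3d2U0jv//2FVnd3d3d3d3d3d3d3d3d3d3d2UzbP//t1V3d3d3d3d3d3d3d3d3d3d3d2VDSM/shVZ3d3d3d3d3d3d3d3d3d3d3d3ZDNYqoZVZ3d3d3d3d3d3d3d3d3d3d3d3ZURFZlVWd3d3d3d3d3d3d3d3d3d3d3d3dlVERFVnd3d3d3d3d3d3d3d3d3d3d3d3d2ZVVVZ3d3d3d3d3d3d3d3d3d3d3d3d3d3dmZmd3d3d3d3d3d3d3d3d3d3d3d3d3d3d3d3d3d3d3eHd3d3d3d3d3d3d3d3d3d3d3d3d3d3d3iHd3d3d3d3d3d3d3d3d3d3d3d3d3d3d4h3d3d3d3d3d3d3d3d3d3d3d3d3d3d3eId3d3d3d3d3d3d3d3d3d3d3d3d3d3d3h3d3d3d3d3d3d3d3d3d3d3d3d3d3d3d3d3d3d3d3d3d3d3d3d3d3d3d3d3d3d3d3d3d3d3d3d3d3d3d3d3d3d3d3d3d3d3d3d3d4d3d3d3d3d3d3d3d3d3d3d3d3d3d3d3d4h3d3d3d3d3d3d3d3d3d3d3d3d3d3d3d4iHd3d3d3d3d3d3d3d3d3d3d3d3d3d3d4iId3d3d3d3d3d3d3d3d3d3d3d3d3d3d4iIh3d3d3d3d3d3d3d3d3d3d3d3d3d3d4iIh3d3d3d3d3d3d3d3d3d3d3d3d3d3d4iIiHd3d3d3d3d3d3d3d3d3d3d3d3d3d4iIiHd3d3d3d3d3d3d3d3d3d3d3d3d3d4iIiHd3d3d3d3d3d3d3d3d3d3d3d3d3d4iIiHd3d3d3d3d3d3d3d3d3d3d3d3d3d4iIh3d3d3d3d3d3d3d3d3d3d3d3d3d3d4iIh3d3d3d3d3d3d3d3d3d3d3d3d3d3d4iId3d3d3d3d3d3d3d3d3d3d3d3d3d3dw=="/>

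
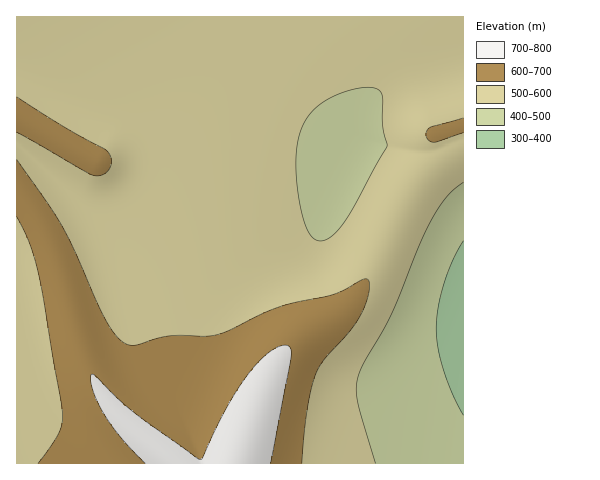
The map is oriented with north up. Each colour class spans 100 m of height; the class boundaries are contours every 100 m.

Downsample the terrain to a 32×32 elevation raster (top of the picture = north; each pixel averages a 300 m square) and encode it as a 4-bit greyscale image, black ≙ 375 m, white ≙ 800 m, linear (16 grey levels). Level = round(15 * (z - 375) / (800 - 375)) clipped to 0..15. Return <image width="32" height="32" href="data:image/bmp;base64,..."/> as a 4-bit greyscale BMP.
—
<image width="32" height="32" href="data:image/bmp;base64,Qk12AgAAAAAAAHYAAAAoAAAAIAAAACAAAAABAAQAAAAAAAACAAATCwAAEwsAABAAAAAAAAAAAAAAABEREQAiIiIAMzMzAERERABVVVUAZmZmAHd3dwCIiIgAmZmZAKqqqgC7u7sAzMzMAN3d3QDu7u4A////AIiIiZq83cze7bmHZlRDMiKIiImrzcu7zu26h2VUQzIheIiJvMy6q83tyodlVDMiIXiImszLqZq83cqHZUQzIhF3iJvLqZmarN3Ll2VEMyIRd4irupmZmavNy5dlRDIhEXeJu6mYiZmavMuoZUQyIRF3ibupiIiImavMqXZUMiEQd4q6mIiIiImau7qXZTIhEHeKuoiIiIiImau6mHVDIRB3mqmHeIiIiIiZqpmGUyEQZ5qod3d3d3d3eIiZh2QhEGeamHd3d3d3d3d3eIhlMhB4mpd3d3d3dmZmZmeIdTIReKmHd3d3d2ZmZVVWeHZDEXmpd2ZmZmZmZlVVVWd2UyGJmHZmZmZmZmVVVEVnd2QhiZdmZmZmZmZVVUREVndlMpmGZmZmZmZlVVVERFZ3dkOYdmZmZmZmVVVVRERFZ3dUl2Z4dmZmVVVVVURERWd3doZ4iYdlVVVVVVVERERWd3d3iZmGZVVVVVVUREREVXeIiZmHZlVVVVVVVURERFZ4iJmHZlVVVVVVVVVERERWd4iIdlVVVVVVVVVVREREVWZ3dmVVVVVVVVVVVVVEREVVZmZVVVVVVVVVVVVVVVVVVVVmVVVVVVVVVVVVVVVVVVVVZlVVVVVVVVVVVVVVVVVVVWZlVVVVVVVVVVVVVVVVVVVmZlVVVVVVVVVVVVVVVVVV"/>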